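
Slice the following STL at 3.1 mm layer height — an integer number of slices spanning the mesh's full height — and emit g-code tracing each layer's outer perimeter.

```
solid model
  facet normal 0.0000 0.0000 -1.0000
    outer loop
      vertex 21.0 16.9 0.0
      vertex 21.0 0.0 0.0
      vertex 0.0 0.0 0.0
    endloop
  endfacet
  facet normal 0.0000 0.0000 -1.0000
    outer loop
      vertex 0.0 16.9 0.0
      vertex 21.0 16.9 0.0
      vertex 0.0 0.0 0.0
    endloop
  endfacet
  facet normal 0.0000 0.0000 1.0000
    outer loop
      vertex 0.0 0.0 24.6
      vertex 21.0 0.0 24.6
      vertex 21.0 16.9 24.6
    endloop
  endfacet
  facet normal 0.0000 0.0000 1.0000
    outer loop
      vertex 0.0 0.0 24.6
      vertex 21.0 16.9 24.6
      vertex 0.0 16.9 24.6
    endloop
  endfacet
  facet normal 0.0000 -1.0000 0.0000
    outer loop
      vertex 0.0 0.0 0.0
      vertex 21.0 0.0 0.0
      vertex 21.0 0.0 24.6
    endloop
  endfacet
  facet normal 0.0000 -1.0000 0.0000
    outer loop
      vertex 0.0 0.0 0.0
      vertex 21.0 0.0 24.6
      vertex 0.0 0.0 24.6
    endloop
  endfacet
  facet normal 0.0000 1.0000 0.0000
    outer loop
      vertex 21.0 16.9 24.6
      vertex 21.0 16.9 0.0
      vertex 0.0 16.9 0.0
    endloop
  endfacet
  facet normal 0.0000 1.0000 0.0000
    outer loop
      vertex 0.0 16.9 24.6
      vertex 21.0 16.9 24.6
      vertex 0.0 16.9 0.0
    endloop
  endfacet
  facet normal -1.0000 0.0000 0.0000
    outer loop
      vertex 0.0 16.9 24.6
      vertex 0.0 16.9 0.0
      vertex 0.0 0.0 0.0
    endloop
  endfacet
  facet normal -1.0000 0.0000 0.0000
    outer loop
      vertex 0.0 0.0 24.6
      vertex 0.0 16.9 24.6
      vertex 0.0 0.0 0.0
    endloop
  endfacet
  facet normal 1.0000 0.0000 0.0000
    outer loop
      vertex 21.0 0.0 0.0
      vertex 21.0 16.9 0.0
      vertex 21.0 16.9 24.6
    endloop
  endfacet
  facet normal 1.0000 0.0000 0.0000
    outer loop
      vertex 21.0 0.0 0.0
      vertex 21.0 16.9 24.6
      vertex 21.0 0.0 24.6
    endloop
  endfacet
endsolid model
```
; perimeter-only toolpath
G21 ; units = mm
G90 ; absolute positioning
G28 ; home
; layer 1
G0 Z3.1
G0 X0.0 Y0.0
G1 X21.0 Y0.0
G1 X21.0 Y16.9
G1 X0.0 Y16.9
G1 X0.0 Y0.0
; layer 2
G0 Z6.2
G0 X0.0 Y0.0
G1 X21.0 Y0.0
G1 X21.0 Y16.9
G1 X0.0 Y16.9
G1 X0.0 Y0.0
; layer 3
G0 Z9.2
G0 X0.0 Y0.0
G1 X21.0 Y0.0
G1 X21.0 Y16.9
G1 X0.0 Y16.9
G1 X0.0 Y0.0
; layer 4
G0 Z12.3
G0 X0.0 Y0.0
G1 X21.0 Y0.0
G1 X21.0 Y16.9
G1 X0.0 Y16.9
G1 X0.0 Y0.0
; layer 5
G0 Z15.4
G0 X0.0 Y0.0
G1 X21.0 Y0.0
G1 X21.0 Y16.9
G1 X0.0 Y16.9
G1 X0.0 Y0.0
; layer 6
G0 Z18.5
G0 X0.0 Y0.0
G1 X21.0 Y0.0
G1 X21.0 Y16.9
G1 X0.0 Y16.9
G1 X0.0 Y0.0
; layer 7
G0 Z21.5
G0 X0.0 Y0.0
G1 X21.0 Y0.0
G1 X21.0 Y16.9
G1 X0.0 Y16.9
G1 X0.0 Y0.0
; layer 8
G0 Z24.6
G0 X0.0 Y0.0
G1 X21.0 Y0.0
G1 X21.0 Y16.9
G1 X0.0 Y16.9
G1 X0.0 Y0.0
M2 ; end

The solid is a rectangular box, roughly 21 × 16.9 mm footprint and 24.6 mm tall. Slicing at Δz = 3.1 mm — 8 equal slices spanning the solid's height, so layer i sits at z = i·h/8 — gives 8 non-empty perimeters. Each is a 4-segment closed polygon; G0 lifts to the layer z and rapids to the start vertex, then G1 traces the edges.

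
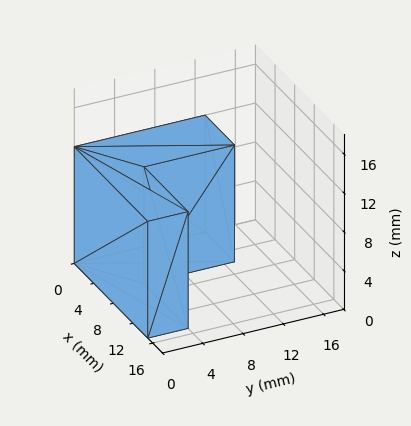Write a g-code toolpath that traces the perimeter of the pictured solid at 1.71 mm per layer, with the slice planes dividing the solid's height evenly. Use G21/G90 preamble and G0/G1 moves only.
Reading the render: the shape is an L-shaped prism: outer 15 × 13 mm, arm thicknesses ≈ 4 mm (horizontal) and 6 mm (vertical), extruded 12 mm in z (dimensions read to the nearest mm from the axis ticks). For the g-code, the solid's height is divided into equal slices at the stated Δz and each level perimeter traced with G1 moves after a G0 lift.

; perimeter-only toolpath
G21 ; units = mm
G90 ; absolute positioning
G28 ; home
; layer 1
G0 Z1.71
G0 X0.00 Y0.00
G1 X15.00 Y0.00
G1 X15.00 Y4.00
G1 X6.00 Y4.00
G1 X6.00 Y13.00
G1 X0.00 Y13.00
G1 X0.00 Y0.00
; layer 2
G0 Z3.43
G0 X0.00 Y0.00
G1 X15.00 Y0.00
G1 X15.00 Y4.00
G1 X6.00 Y4.00
G1 X6.00 Y13.00
G1 X0.00 Y13.00
G1 X0.00 Y0.00
; layer 3
G0 Z5.14
G0 X0.00 Y0.00
G1 X15.00 Y0.00
G1 X15.00 Y4.00
G1 X6.00 Y4.00
G1 X6.00 Y13.00
G1 X0.00 Y13.00
G1 X0.00 Y0.00
; layer 4
G0 Z6.86
G0 X0.00 Y0.00
G1 X15.00 Y0.00
G1 X15.00 Y4.00
G1 X6.00 Y4.00
G1 X6.00 Y13.00
G1 X0.00 Y13.00
G1 X0.00 Y0.00
; layer 5
G0 Z8.57
G0 X0.00 Y0.00
G1 X15.00 Y0.00
G1 X15.00 Y4.00
G1 X6.00 Y4.00
G1 X6.00 Y13.00
G1 X0.00 Y13.00
G1 X0.00 Y0.00
; layer 6
G0 Z10.29
G0 X0.00 Y0.00
G1 X15.00 Y0.00
G1 X15.00 Y4.00
G1 X6.00 Y4.00
G1 X6.00 Y13.00
G1 X0.00 Y13.00
G1 X0.00 Y0.00
; layer 7
G0 Z12.00
G0 X0.00 Y0.00
G1 X15.00 Y0.00
G1 X15.00 Y4.00
G1 X6.00 Y4.00
G1 X6.00 Y13.00
G1 X0.00 Y13.00
G1 X0.00 Y0.00
M2 ; end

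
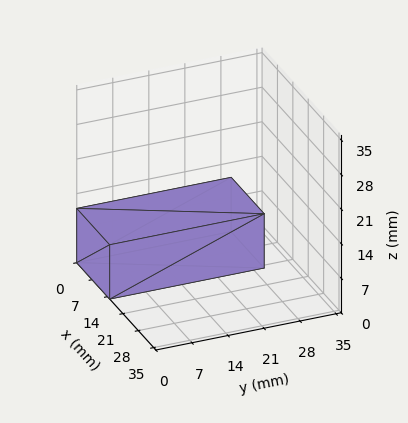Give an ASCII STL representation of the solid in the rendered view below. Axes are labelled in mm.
Reading the render: the shape is a rectangular box, roughly 15 × 30 mm footprint and 11 mm tall (dimensions read to the nearest mm from the axis ticks). For the STL, each face is triangulated and given an outward normal.

solid part
  facet normal 0.0000 0.0000 -1.0000
    outer loop
      vertex 15.000 30.000 0.000
      vertex 15.000 0.000 0.000
      vertex 0.000 0.000 0.000
    endloop
  endfacet
  facet normal 0.0000 0.0000 -1.0000
    outer loop
      vertex 0.000 30.000 0.000
      vertex 15.000 30.000 0.000
      vertex 0.000 0.000 0.000
    endloop
  endfacet
  facet normal 0.0000 0.0000 1.0000
    outer loop
      vertex 0.000 0.000 11.000
      vertex 15.000 0.000 11.000
      vertex 15.000 30.000 11.000
    endloop
  endfacet
  facet normal 0.0000 0.0000 1.0000
    outer loop
      vertex 0.000 0.000 11.000
      vertex 15.000 30.000 11.000
      vertex 0.000 30.000 11.000
    endloop
  endfacet
  facet normal 0.0000 -1.0000 0.0000
    outer loop
      vertex 0.000 0.000 0.000
      vertex 15.000 0.000 0.000
      vertex 15.000 0.000 11.000
    endloop
  endfacet
  facet normal 0.0000 -1.0000 0.0000
    outer loop
      vertex 0.000 0.000 0.000
      vertex 15.000 0.000 11.000
      vertex 0.000 0.000 11.000
    endloop
  endfacet
  facet normal 0.0000 1.0000 0.0000
    outer loop
      vertex 15.000 30.000 11.000
      vertex 15.000 30.000 0.000
      vertex 0.000 30.000 0.000
    endloop
  endfacet
  facet normal 0.0000 1.0000 0.0000
    outer loop
      vertex 0.000 30.000 11.000
      vertex 15.000 30.000 11.000
      vertex 0.000 30.000 0.000
    endloop
  endfacet
  facet normal -1.0000 0.0000 0.0000
    outer loop
      vertex 0.000 30.000 11.000
      vertex 0.000 30.000 0.000
      vertex 0.000 0.000 0.000
    endloop
  endfacet
  facet normal -1.0000 0.0000 0.0000
    outer loop
      vertex 0.000 0.000 11.000
      vertex 0.000 30.000 11.000
      vertex 0.000 0.000 0.000
    endloop
  endfacet
  facet normal 1.0000 0.0000 0.0000
    outer loop
      vertex 15.000 0.000 0.000
      vertex 15.000 30.000 0.000
      vertex 15.000 30.000 11.000
    endloop
  endfacet
  facet normal 1.0000 0.0000 0.0000
    outer loop
      vertex 15.000 0.000 0.000
      vertex 15.000 30.000 11.000
      vertex 15.000 0.000 11.000
    endloop
  endfacet
endsolid part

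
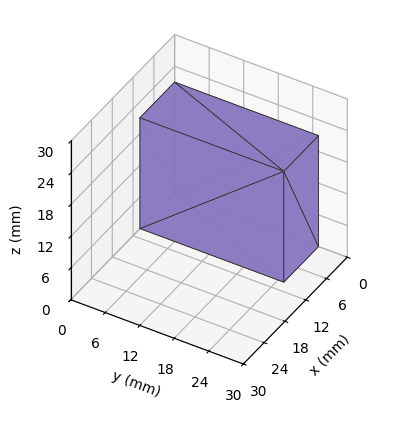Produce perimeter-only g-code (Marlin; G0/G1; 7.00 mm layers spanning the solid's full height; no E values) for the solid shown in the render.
Reading the render: the shape is a rectangular box, roughly 10 × 25 mm footprint and 21 mm tall (dimensions read to the nearest mm from the axis ticks). For the g-code, the solid's height is divided into equal slices at the stated Δz and each level perimeter traced with G1 moves after a G0 lift.

; perimeter-only toolpath
G21 ; units = mm
G90 ; absolute positioning
G28 ; home
; layer 1
G0 Z7.00
G0 X0.00 Y0.00
G1 X10.00 Y0.00
G1 X10.00 Y25.00
G1 X0.00 Y25.00
G1 X0.00 Y0.00
; layer 2
G0 Z14.00
G0 X0.00 Y0.00
G1 X10.00 Y0.00
G1 X10.00 Y25.00
G1 X0.00 Y25.00
G1 X0.00 Y0.00
; layer 3
G0 Z21.00
G0 X0.00 Y0.00
G1 X10.00 Y0.00
G1 X10.00 Y25.00
G1 X0.00 Y25.00
G1 X0.00 Y0.00
M2 ; end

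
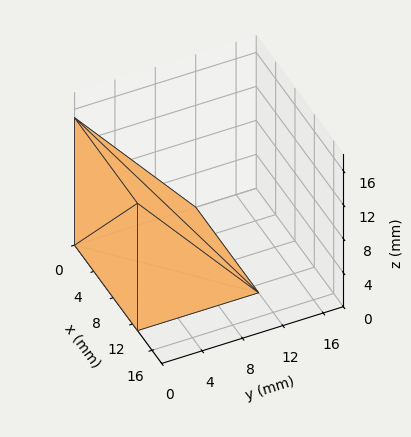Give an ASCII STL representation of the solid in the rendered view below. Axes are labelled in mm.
Reading the render: the shape is a wedge (ramp): 13 × 12 mm base, rising to 15 mm along the y=0 edge and sloping linearly to z=0 at y=12 (dimensions read to the nearest mm from the axis ticks). For the STL, each face is triangulated and given an outward normal.

solid part
  facet normal 0.0000 0.0000 -1.0000
    outer loop
      vertex 13.000 12.000 0.000
      vertex 13.000 0.000 0.000
      vertex 0.000 0.000 0.000
    endloop
  endfacet
  facet normal 0.0000 0.0000 -1.0000
    outer loop
      vertex 0.000 12.000 0.000
      vertex 13.000 12.000 0.000
      vertex 0.000 0.000 0.000
    endloop
  endfacet
  facet normal 0.0000 -1.0000 0.0000
    outer loop
      vertex 0.000 0.000 0.000
      vertex 13.000 0.000 0.000
      vertex 13.000 0.000 15.000
    endloop
  endfacet
  facet normal 0.0000 -1.0000 0.0000
    outer loop
      vertex 0.000 0.000 0.000
      vertex 13.000 0.000 15.000
      vertex 0.000 0.000 15.000
    endloop
  endfacet
  facet normal 0.0000 0.7809 0.6247
    outer loop
      vertex 0.000 0.000 15.000
      vertex 13.000 0.000 15.000
      vertex 13.000 12.000 0.000
    endloop
  endfacet
  facet normal 0.0000 0.7809 0.6247
    outer loop
      vertex 0.000 0.000 15.000
      vertex 13.000 12.000 0.000
      vertex 0.000 12.000 0.000
    endloop
  endfacet
  facet normal -1.0000 0.0000 0.0000
    outer loop
      vertex 0.000 0.000 15.000
      vertex 0.000 12.000 0.000
      vertex 0.000 0.000 0.000
    endloop
  endfacet
  facet normal 1.0000 0.0000 0.0000
    outer loop
      vertex 13.000 0.000 0.000
      vertex 13.000 12.000 0.000
      vertex 13.000 0.000 15.000
    endloop
  endfacet
endsolid part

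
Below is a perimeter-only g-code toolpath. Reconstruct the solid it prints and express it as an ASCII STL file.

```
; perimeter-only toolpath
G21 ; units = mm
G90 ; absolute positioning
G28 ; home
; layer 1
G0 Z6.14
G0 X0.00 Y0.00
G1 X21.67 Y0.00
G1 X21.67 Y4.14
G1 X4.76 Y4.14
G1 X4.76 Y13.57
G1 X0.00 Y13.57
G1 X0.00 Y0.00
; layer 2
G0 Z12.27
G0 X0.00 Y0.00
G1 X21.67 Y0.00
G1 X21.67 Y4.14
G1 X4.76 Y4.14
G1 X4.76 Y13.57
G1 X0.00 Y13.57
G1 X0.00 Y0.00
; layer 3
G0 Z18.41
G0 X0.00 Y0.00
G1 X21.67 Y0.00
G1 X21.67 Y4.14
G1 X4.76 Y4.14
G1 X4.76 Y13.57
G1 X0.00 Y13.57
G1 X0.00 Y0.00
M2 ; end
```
solid part
  facet normal 0.0000 0.0000 -1.0000
    outer loop
      vertex 21.67 4.14 0.00
      vertex 21.67 0.00 0.00
      vertex 0.00 0.00 0.00
    endloop
  endfacet
  facet normal 0.0000 0.0000 -1.0000
    outer loop
      vertex 4.76 4.14 0.00
      vertex 21.67 4.14 0.00
      vertex 0.00 0.00 0.00
    endloop
  endfacet
  facet normal 0.0000 0.0000 -1.0000
    outer loop
      vertex 4.76 13.57 0.00
      vertex 4.76 4.14 0.00
      vertex 0.00 0.00 0.00
    endloop
  endfacet
  facet normal 0.0000 0.0000 -1.0000
    outer loop
      vertex 0.00 13.57 0.00
      vertex 4.76 13.57 0.00
      vertex 0.00 0.00 0.00
    endloop
  endfacet
  facet normal 0.0000 0.0000 1.0000
    outer loop
      vertex 0.00 0.00 18.41
      vertex 21.67 0.00 18.41
      vertex 21.67 4.14 18.41
    endloop
  endfacet
  facet normal 0.0000 0.0000 1.0000
    outer loop
      vertex 0.00 0.00 18.41
      vertex 21.67 4.14 18.41
      vertex 4.76 4.14 18.41
    endloop
  endfacet
  facet normal 0.0000 0.0000 1.0000
    outer loop
      vertex 0.00 0.00 18.41
      vertex 4.76 4.14 18.41
      vertex 4.76 13.57 18.41
    endloop
  endfacet
  facet normal 0.0000 0.0000 1.0000
    outer loop
      vertex 0.00 0.00 18.41
      vertex 4.76 13.57 18.41
      vertex 0.00 13.57 18.41
    endloop
  endfacet
  facet normal 0.0000 -1.0000 0.0000
    outer loop
      vertex 0.00 0.00 0.00
      vertex 21.67 0.00 0.00
      vertex 21.67 0.00 18.41
    endloop
  endfacet
  facet normal 0.0000 -1.0000 0.0000
    outer loop
      vertex 0.00 0.00 0.00
      vertex 21.67 0.00 18.41
      vertex 0.00 0.00 18.41
    endloop
  endfacet
  facet normal 1.0000 0.0000 0.0000
    outer loop
      vertex 21.67 0.00 0.00
      vertex 21.67 4.14 0.00
      vertex 21.67 4.14 18.41
    endloop
  endfacet
  facet normal 1.0000 0.0000 0.0000
    outer loop
      vertex 21.67 0.00 0.00
      vertex 21.67 4.14 18.41
      vertex 21.67 0.00 18.41
    endloop
  endfacet
  facet normal 0.0000 1.0000 0.0000
    outer loop
      vertex 21.67 4.14 0.00
      vertex 4.76 4.14 0.00
      vertex 4.76 4.14 18.41
    endloop
  endfacet
  facet normal 0.0000 1.0000 0.0000
    outer loop
      vertex 21.67 4.14 0.00
      vertex 4.76 4.14 18.41
      vertex 21.67 4.14 18.41
    endloop
  endfacet
  facet normal 1.0000 0.0000 0.0000
    outer loop
      vertex 4.76 4.14 0.00
      vertex 4.76 13.57 0.00
      vertex 4.76 13.57 18.41
    endloop
  endfacet
  facet normal 1.0000 0.0000 0.0000
    outer loop
      vertex 4.76 4.14 0.00
      vertex 4.76 13.57 18.41
      vertex 4.76 4.14 18.41
    endloop
  endfacet
  facet normal 0.0000 1.0000 0.0000
    outer loop
      vertex 4.76 13.57 0.00
      vertex 0.00 13.57 0.00
      vertex 0.00 13.57 18.41
    endloop
  endfacet
  facet normal 0.0000 1.0000 0.0000
    outer loop
      vertex 4.76 13.57 0.00
      vertex 0.00 13.57 18.41
      vertex 4.76 13.57 18.41
    endloop
  endfacet
  facet normal -1.0000 0.0000 0.0000
    outer loop
      vertex 0.00 13.57 0.00
      vertex 0.00 0.00 0.00
      vertex 0.00 0.00 18.41
    endloop
  endfacet
  facet normal -1.0000 0.0000 0.0000
    outer loop
      vertex 0.00 13.57 0.00
      vertex 0.00 0.00 18.41
      vertex 0.00 13.57 18.41
    endloop
  endfacet
endsolid part

The G0 Z moves step by Δz≈6.14 mm. Every layer's G1 loop is the same polygon, so the solid is a straight extrusion of it from z=0 to z≈18.4. Closing with flat bottom and top caps and triangulating gives 20 facets — an L-shaped prism: outer 21.7 × 13.6 mm, arm thicknesses ≈ 4.14 mm (horizontal) and 4.76 mm (vertical), extruded 18.4 mm in z.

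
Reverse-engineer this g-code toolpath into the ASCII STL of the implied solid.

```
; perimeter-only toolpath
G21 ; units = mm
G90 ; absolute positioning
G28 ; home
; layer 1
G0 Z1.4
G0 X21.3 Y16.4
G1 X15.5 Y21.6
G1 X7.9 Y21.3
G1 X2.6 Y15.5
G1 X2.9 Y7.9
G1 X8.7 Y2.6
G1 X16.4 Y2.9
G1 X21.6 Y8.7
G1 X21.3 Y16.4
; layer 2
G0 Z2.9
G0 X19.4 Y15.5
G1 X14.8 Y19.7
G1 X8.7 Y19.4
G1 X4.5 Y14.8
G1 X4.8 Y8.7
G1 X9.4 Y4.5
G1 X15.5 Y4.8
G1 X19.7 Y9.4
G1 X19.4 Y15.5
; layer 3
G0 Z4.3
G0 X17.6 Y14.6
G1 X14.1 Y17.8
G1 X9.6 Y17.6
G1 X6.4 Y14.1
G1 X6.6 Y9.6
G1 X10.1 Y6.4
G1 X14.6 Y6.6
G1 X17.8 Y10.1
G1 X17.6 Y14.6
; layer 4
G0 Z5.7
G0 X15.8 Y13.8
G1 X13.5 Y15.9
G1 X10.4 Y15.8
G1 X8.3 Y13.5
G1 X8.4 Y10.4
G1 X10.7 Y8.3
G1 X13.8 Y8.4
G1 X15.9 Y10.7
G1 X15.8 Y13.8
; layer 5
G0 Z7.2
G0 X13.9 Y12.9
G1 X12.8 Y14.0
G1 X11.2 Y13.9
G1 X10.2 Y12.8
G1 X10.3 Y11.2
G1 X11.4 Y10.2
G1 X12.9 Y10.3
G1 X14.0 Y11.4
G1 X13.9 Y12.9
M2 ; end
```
solid part
  facet normal 0.0000 0.0000 -1.0000
    outer loop
      vertex 7.0 23.1 0.0
      vertex 16.2 23.5 0.0
      vertex 23.1 17.2 0.0
    endloop
  endfacet
  facet normal 0.0000 0.0000 -1.0000
    outer loop
      vertex 0.7 16.2 0.0
      vertex 7.0 23.1 0.0
      vertex 23.1 17.2 0.0
    endloop
  endfacet
  facet normal 0.0000 0.0000 -1.0000
    outer loop
      vertex 1.1 7.0 0.0
      vertex 0.7 16.2 0.0
      vertex 23.1 17.2 0.0
    endloop
  endfacet
  facet normal 0.0000 0.0000 -1.0000
    outer loop
      vertex 8.0 0.7 0.0
      vertex 1.1 7.0 0.0
      vertex 23.1 17.2 0.0
    endloop
  endfacet
  facet normal 0.0000 0.0000 -1.0000
    outer loop
      vertex 17.2 1.1 0.0
      vertex 8.0 0.7 0.0
      vertex 23.1 17.2 0.0
    endloop
  endfacet
  facet normal 0.0000 0.0000 -1.0000
    outer loop
      vertex 23.5 8.0 0.0
      vertex 17.2 1.1 0.0
      vertex 23.1 17.2 0.0
    endloop
  endfacet
  facet normal 0.4110 0.4502 0.7927
    outer loop
      vertex 23.1 17.2 0.0
      vertex 16.2 23.5 0.0
      vertex 12.1 12.1 8.6
    endloop
  endfacet
  facet normal -0.0264 0.6081 0.7934
    outer loop
      vertex 16.2 23.5 0.0
      vertex 7.0 23.1 0.0
      vertex 12.1 12.1 8.6
    endloop
  endfacet
  facet normal -0.4502 0.4110 0.7927
    outer loop
      vertex 7.0 23.1 0.0
      vertex 0.7 16.2 0.0
      vertex 12.1 12.1 8.6
    endloop
  endfacet
  facet normal -0.6081 -0.0264 0.7934
    outer loop
      vertex 0.7 16.2 0.0
      vertex 1.1 7.0 0.0
      vertex 12.1 12.1 8.6
    endloop
  endfacet
  facet normal -0.4110 -0.4502 0.7927
    outer loop
      vertex 1.1 7.0 0.0
      vertex 8.0 0.7 0.0
      vertex 12.1 12.1 8.6
    endloop
  endfacet
  facet normal 0.0264 -0.6081 0.7934
    outer loop
      vertex 8.0 0.7 0.0
      vertex 17.2 1.1 0.0
      vertex 12.1 12.1 8.6
    endloop
  endfacet
  facet normal 0.4502 -0.4110 0.7927
    outer loop
      vertex 17.2 1.1 0.0
      vertex 23.5 8.0 0.0
      vertex 12.1 12.1 8.6
    endloop
  endfacet
  facet normal 0.6081 0.0264 0.7934
    outer loop
      vertex 23.5 8.0 0.0
      vertex 23.1 17.2 0.0
      vertex 12.1 12.1 8.6
    endloop
  endfacet
endsolid part

The G0 Z moves step by Δz≈1.4 mm. The G1 loops shrink linearly with z, so the solid tapers from its base footprint up to z≈8.6. Closing with a flat bottom cap and the tapered top and triangulating gives 14 facets — a regular 8-sided pyramid, base circumscribed radius ≈ 12.1 mm, apex at z ≈ 8.6 mm.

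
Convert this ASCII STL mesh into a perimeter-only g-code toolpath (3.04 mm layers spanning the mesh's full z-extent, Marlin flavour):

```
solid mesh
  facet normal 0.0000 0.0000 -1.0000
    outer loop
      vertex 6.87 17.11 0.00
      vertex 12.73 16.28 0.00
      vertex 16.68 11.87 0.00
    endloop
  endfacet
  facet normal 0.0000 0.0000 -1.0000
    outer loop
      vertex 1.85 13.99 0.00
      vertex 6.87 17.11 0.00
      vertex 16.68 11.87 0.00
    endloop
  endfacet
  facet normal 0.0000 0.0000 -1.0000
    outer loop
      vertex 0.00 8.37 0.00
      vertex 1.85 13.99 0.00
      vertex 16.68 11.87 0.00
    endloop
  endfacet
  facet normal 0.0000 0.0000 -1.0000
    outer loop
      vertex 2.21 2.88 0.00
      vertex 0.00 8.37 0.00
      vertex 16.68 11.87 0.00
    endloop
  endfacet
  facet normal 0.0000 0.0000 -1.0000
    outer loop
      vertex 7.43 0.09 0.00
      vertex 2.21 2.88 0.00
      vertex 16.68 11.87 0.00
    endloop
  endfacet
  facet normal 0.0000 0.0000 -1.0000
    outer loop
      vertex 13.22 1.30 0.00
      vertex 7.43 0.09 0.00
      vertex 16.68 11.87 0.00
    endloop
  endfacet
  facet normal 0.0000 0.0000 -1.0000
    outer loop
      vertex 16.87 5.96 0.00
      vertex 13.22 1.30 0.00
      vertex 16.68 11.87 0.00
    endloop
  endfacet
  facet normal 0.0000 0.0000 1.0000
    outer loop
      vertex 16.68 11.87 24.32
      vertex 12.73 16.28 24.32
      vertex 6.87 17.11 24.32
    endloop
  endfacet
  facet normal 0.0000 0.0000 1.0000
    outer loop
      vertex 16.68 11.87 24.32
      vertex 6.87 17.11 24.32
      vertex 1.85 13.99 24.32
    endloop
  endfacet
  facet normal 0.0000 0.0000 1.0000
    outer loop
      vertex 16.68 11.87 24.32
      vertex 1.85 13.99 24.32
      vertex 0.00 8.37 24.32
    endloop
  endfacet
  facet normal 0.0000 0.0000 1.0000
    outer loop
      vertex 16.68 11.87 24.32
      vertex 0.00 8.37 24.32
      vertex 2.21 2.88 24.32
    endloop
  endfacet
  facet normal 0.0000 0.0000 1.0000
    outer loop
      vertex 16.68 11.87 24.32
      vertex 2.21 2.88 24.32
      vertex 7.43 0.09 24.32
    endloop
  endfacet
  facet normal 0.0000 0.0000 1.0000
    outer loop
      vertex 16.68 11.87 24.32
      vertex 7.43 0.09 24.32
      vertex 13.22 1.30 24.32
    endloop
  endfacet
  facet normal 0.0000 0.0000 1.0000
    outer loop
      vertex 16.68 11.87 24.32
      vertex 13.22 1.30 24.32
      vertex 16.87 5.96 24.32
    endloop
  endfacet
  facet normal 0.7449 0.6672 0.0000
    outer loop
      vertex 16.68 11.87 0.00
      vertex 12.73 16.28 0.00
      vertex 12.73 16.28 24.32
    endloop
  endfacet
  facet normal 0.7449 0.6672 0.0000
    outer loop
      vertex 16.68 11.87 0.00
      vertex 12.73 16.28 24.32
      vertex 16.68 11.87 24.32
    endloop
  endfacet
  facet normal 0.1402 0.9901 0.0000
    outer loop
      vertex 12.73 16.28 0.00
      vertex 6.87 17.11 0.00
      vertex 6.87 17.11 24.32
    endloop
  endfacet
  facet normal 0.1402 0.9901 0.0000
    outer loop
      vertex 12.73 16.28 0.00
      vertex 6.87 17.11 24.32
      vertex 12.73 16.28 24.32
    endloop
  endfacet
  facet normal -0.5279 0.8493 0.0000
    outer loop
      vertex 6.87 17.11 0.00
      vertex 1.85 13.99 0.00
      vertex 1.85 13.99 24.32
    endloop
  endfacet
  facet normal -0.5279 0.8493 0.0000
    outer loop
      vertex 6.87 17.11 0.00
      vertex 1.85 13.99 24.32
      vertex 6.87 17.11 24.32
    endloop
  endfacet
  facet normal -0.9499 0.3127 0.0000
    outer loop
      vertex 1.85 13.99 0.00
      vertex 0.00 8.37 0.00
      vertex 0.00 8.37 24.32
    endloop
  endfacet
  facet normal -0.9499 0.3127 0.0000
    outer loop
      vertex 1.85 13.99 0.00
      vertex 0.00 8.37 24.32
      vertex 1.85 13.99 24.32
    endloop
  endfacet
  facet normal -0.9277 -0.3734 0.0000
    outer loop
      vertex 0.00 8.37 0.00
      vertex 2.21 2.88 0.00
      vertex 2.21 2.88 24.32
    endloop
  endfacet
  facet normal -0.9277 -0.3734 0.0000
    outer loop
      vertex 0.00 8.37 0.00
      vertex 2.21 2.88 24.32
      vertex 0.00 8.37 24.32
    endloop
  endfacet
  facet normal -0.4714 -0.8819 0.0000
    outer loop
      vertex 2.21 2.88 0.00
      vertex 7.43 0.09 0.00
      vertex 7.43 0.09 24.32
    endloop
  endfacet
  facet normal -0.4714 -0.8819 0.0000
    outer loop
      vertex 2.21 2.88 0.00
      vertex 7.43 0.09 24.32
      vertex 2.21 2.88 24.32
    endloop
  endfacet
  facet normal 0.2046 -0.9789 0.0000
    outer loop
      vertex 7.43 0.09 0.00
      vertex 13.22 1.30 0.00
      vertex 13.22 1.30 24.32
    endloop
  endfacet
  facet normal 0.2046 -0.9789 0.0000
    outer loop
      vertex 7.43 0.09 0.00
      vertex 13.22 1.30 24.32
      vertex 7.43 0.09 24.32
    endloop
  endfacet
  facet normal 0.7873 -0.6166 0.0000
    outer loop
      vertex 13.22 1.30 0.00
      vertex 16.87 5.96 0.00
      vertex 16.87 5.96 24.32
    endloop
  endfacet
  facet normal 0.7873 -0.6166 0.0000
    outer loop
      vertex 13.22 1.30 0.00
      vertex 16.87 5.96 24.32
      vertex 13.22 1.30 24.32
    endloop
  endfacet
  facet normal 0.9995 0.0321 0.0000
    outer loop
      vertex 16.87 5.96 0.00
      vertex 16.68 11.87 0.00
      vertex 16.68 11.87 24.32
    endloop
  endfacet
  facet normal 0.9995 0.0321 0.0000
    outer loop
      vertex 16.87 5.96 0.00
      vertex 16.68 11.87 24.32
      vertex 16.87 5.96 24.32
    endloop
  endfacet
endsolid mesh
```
; perimeter-only toolpath
G21 ; units = mm
G90 ; absolute positioning
G28 ; home
; layer 1
G0 Z3.04
G0 X16.68 Y11.87
G1 X12.73 Y16.28
G1 X6.87 Y17.11
G1 X1.85 Y13.99
G1 X0.00 Y8.37
G1 X2.21 Y2.88
G1 X7.43 Y0.09
G1 X13.22 Y1.30
G1 X16.87 Y5.96
G1 X16.68 Y11.87
; layer 2
G0 Z6.08
G0 X16.68 Y11.87
G1 X12.73 Y16.28
G1 X6.87 Y17.11
G1 X1.85 Y13.99
G1 X0.00 Y8.37
G1 X2.21 Y2.88
G1 X7.43 Y0.09
G1 X13.22 Y1.30
G1 X16.87 Y5.96
G1 X16.68 Y11.87
; layer 3
G0 Z9.12
G0 X16.68 Y11.87
G1 X12.73 Y16.28
G1 X6.87 Y17.11
G1 X1.85 Y13.99
G1 X0.00 Y8.37
G1 X2.21 Y2.88
G1 X7.43 Y0.09
G1 X13.22 Y1.30
G1 X16.87 Y5.96
G1 X16.68 Y11.87
; layer 4
G0 Z12.16
G0 X16.68 Y11.87
G1 X12.73 Y16.28
G1 X6.87 Y17.11
G1 X1.85 Y13.99
G1 X0.00 Y8.37
G1 X2.21 Y2.88
G1 X7.43 Y0.09
G1 X13.22 Y1.30
G1 X16.87 Y5.96
G1 X16.68 Y11.87
; layer 5
G0 Z15.20
G0 X16.68 Y11.87
G1 X12.73 Y16.28
G1 X6.87 Y17.11
G1 X1.85 Y13.99
G1 X0.00 Y8.37
G1 X2.21 Y2.88
G1 X7.43 Y0.09
G1 X13.22 Y1.30
G1 X16.87 Y5.96
G1 X16.68 Y11.87
; layer 6
G0 Z18.24
G0 X16.68 Y11.87
G1 X12.73 Y16.28
G1 X6.87 Y17.11
G1 X1.85 Y13.99
G1 X0.00 Y8.37
G1 X2.21 Y2.88
G1 X7.43 Y0.09
G1 X13.22 Y1.30
G1 X16.87 Y5.96
G1 X16.68 Y11.87
; layer 7
G0 Z21.28
G0 X16.68 Y11.87
G1 X12.73 Y16.28
G1 X6.87 Y17.11
G1 X1.85 Y13.99
G1 X0.00 Y8.37
G1 X2.21 Y2.88
G1 X7.43 Y0.09
G1 X13.22 Y1.30
G1 X16.87 Y5.96
G1 X16.68 Y11.87
; layer 8
G0 Z24.32
G0 X16.68 Y11.87
G1 X12.73 Y16.28
G1 X6.87 Y17.11
G1 X1.85 Y13.99
G1 X0.00 Y8.37
G1 X2.21 Y2.88
G1 X7.43 Y0.09
G1 X13.22 Y1.30
G1 X16.87 Y5.96
G1 X16.68 Y11.87
M2 ; end

The solid is a regular 9-sided prism (a cylinder approximated with 9 flat sides), circumscribed radius ≈ 8.65 mm, height ≈ 24.3 mm. Slicing at Δz = 3.04 mm — 8 equal slices spanning the solid's height, so layer i sits at z = i·h/8 — gives 8 non-empty perimeters. Each is a 9-segment closed polygon; G0 lifts to the layer z and rapids to the start vertex, then G1 traces the edges.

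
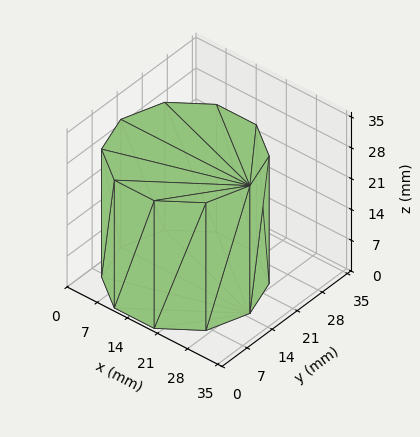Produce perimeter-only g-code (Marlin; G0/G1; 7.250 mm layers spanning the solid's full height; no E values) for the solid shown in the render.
Reading the render: the shape is a regular 10-sided prism (a cylinder approximated with 10 flat sides), circumscribed radius ≈ 15 mm, height ≈ 29 mm (dimensions read to the nearest mm from the axis ticks). For the g-code, the solid's height is divided into equal slices at the stated Δz and each level perimeter traced with G1 moves after a G0 lift.

; perimeter-only toolpath
G21 ; units = mm
G90 ; absolute positioning
G28 ; home
; layer 1
G0 Z7.250
G0 X30.000 Y15.000
G1 X27.135 Y23.817
G1 X19.635 Y29.266
G1 X10.365 Y29.266
G1 X2.865 Y23.817
G1 X0.000 Y15.000
G1 X2.865 Y6.183
G1 X10.365 Y0.734
G1 X19.635 Y0.734
G1 X27.135 Y6.183
G1 X30.000 Y15.000
; layer 2
G0 Z14.500
G0 X30.000 Y15.000
G1 X27.135 Y23.817
G1 X19.635 Y29.266
G1 X10.365 Y29.266
G1 X2.865 Y23.817
G1 X0.000 Y15.000
G1 X2.865 Y6.183
G1 X10.365 Y0.734
G1 X19.635 Y0.734
G1 X27.135 Y6.183
G1 X30.000 Y15.000
; layer 3
G0 Z21.750
G0 X30.000 Y15.000
G1 X27.135 Y23.817
G1 X19.635 Y29.266
G1 X10.365 Y29.266
G1 X2.865 Y23.817
G1 X0.000 Y15.000
G1 X2.865 Y6.183
G1 X10.365 Y0.734
G1 X19.635 Y0.734
G1 X27.135 Y6.183
G1 X30.000 Y15.000
; layer 4
G0 Z29.000
G0 X30.000 Y15.000
G1 X27.135 Y23.817
G1 X19.635 Y29.266
G1 X10.365 Y29.266
G1 X2.865 Y23.817
G1 X0.000 Y15.000
G1 X2.865 Y6.183
G1 X10.365 Y0.734
G1 X19.635 Y0.734
G1 X27.135 Y6.183
G1 X30.000 Y15.000
M2 ; end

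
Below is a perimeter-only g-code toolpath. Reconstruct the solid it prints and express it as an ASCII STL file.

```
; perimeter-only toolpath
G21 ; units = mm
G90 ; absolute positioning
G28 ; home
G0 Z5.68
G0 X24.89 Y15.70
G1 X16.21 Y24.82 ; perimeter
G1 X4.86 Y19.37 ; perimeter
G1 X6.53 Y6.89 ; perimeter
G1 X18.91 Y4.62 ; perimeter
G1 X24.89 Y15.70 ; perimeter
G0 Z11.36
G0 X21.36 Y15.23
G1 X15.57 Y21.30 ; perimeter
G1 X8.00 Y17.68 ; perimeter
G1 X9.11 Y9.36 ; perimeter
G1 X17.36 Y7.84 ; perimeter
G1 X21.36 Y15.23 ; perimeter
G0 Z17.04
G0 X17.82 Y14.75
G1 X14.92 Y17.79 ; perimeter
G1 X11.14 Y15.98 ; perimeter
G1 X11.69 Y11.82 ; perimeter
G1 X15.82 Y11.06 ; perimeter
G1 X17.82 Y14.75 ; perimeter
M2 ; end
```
solid part
  facet normal 0.0000 0.0000 -1.0000
    outer loop
      vertex 1.72 21.07 0.00
      vertex 16.86 28.33 0.00
      vertex 28.43 16.17 0.00
    endloop
  endfacet
  facet normal 0.0000 0.0000 -1.0000
    outer loop
      vertex 3.94 4.43 0.00
      vertex 1.72 21.07 0.00
      vertex 28.43 16.17 0.00
    endloop
  endfacet
  facet normal 0.0000 0.0000 -1.0000
    outer loop
      vertex 20.45 1.40 0.00
      vertex 3.94 4.43 0.00
      vertex 28.43 16.17 0.00
    endloop
  endfacet
  facet normal 0.6458 0.6144 0.4533
    outer loop
      vertex 28.43 16.17 0.00
      vertex 16.86 28.33 0.00
      vertex 14.28 14.28 22.72
    endloop
  endfacet
  facet normal -0.3854 0.8037 0.4533
    outer loop
      vertex 16.86 28.33 0.00
      vertex 1.72 21.07 0.00
      vertex 14.28 14.28 22.72
    endloop
  endfacet
  facet normal -0.8836 -0.1179 0.4532
    outer loop
      vertex 1.72 21.07 0.00
      vertex 3.94 4.43 0.00
      vertex 14.28 14.28 22.72
    endloop
  endfacet
  facet normal -0.1609 -0.8767 0.4533
    outer loop
      vertex 3.94 4.43 0.00
      vertex 20.45 1.40 0.00
      vertex 14.28 14.28 22.72
    endloop
  endfacet
  facet normal 0.7843 -0.4237 0.4532
    outer loop
      vertex 20.45 1.40 0.00
      vertex 28.43 16.17 0.00
      vertex 14.28 14.28 22.72
    endloop
  endfacet
endsolid part

The G0 Z moves step by Δz≈5.68 mm. The G1 loops shrink linearly with z, so the solid tapers from its base footprint up to z≈22.7. Closing with a flat bottom cap and the tapered top and triangulating gives 8 facets — a regular 5-sided pyramid, base circumscribed radius ≈ 14.3 mm, apex at z ≈ 22.7 mm.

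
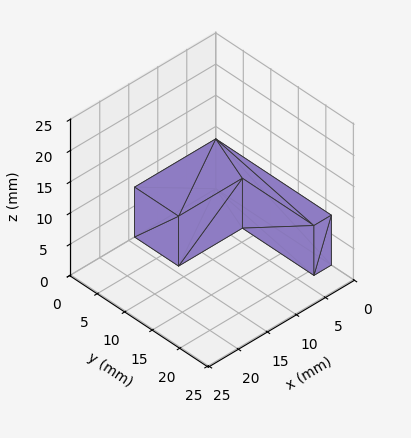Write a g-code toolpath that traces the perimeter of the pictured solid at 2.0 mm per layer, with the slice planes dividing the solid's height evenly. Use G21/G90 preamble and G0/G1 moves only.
Reading the render: the shape is an L-shaped prism: outer 14 × 21 mm, arm thicknesses ≈ 8 mm (horizontal) and 3 mm (vertical), extruded 8 mm in z (dimensions read to the nearest mm from the axis ticks). For the g-code, the solid's height is divided into equal slices at the stated Δz and each level perimeter traced with G1 moves after a G0 lift.

; perimeter-only toolpath
G21 ; units = mm
G90 ; absolute positioning
G28 ; home
; layer 1
G0 Z2.0
G0 X0.0 Y0.0
G1 X14.0 Y0.0
G1 X14.0 Y8.0
G1 X3.0 Y8.0
G1 X3.0 Y21.0
G1 X0.0 Y21.0
G1 X0.0 Y0.0
; layer 2
G0 Z4.0
G0 X0.0 Y0.0
G1 X14.0 Y0.0
G1 X14.0 Y8.0
G1 X3.0 Y8.0
G1 X3.0 Y21.0
G1 X0.0 Y21.0
G1 X0.0 Y0.0
; layer 3
G0 Z6.0
G0 X0.0 Y0.0
G1 X14.0 Y0.0
G1 X14.0 Y8.0
G1 X3.0 Y8.0
G1 X3.0 Y21.0
G1 X0.0 Y21.0
G1 X0.0 Y0.0
; layer 4
G0 Z8.0
G0 X0.0 Y0.0
G1 X14.0 Y0.0
G1 X14.0 Y8.0
G1 X3.0 Y8.0
G1 X3.0 Y21.0
G1 X0.0 Y21.0
G1 X0.0 Y0.0
M2 ; end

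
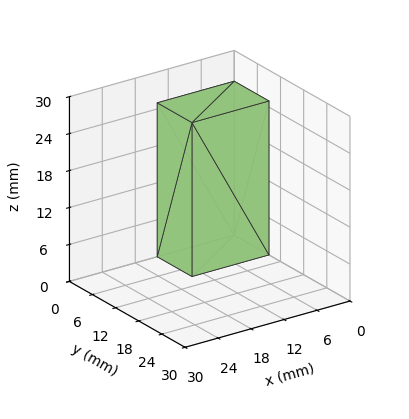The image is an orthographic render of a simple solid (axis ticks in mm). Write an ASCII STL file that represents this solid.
Reading the render: the shape is a rectangular box, roughly 14 × 9 mm footprint and 25 mm tall (dimensions read to the nearest mm from the axis ticks). For the STL, each face is triangulated and given an outward normal.

solid part
  facet normal 0.0000 0.0000 -1.0000
    outer loop
      vertex 14.000 9.000 0.000
      vertex 14.000 0.000 0.000
      vertex 0.000 0.000 0.000
    endloop
  endfacet
  facet normal 0.0000 0.0000 -1.0000
    outer loop
      vertex 0.000 9.000 0.000
      vertex 14.000 9.000 0.000
      vertex 0.000 0.000 0.000
    endloop
  endfacet
  facet normal 0.0000 0.0000 1.0000
    outer loop
      vertex 0.000 0.000 25.000
      vertex 14.000 0.000 25.000
      vertex 14.000 9.000 25.000
    endloop
  endfacet
  facet normal 0.0000 0.0000 1.0000
    outer loop
      vertex 0.000 0.000 25.000
      vertex 14.000 9.000 25.000
      vertex 0.000 9.000 25.000
    endloop
  endfacet
  facet normal 0.0000 -1.0000 0.0000
    outer loop
      vertex 0.000 0.000 0.000
      vertex 14.000 0.000 0.000
      vertex 14.000 0.000 25.000
    endloop
  endfacet
  facet normal 0.0000 -1.0000 0.0000
    outer loop
      vertex 0.000 0.000 0.000
      vertex 14.000 0.000 25.000
      vertex 0.000 0.000 25.000
    endloop
  endfacet
  facet normal 0.0000 1.0000 0.0000
    outer loop
      vertex 14.000 9.000 25.000
      vertex 14.000 9.000 0.000
      vertex 0.000 9.000 0.000
    endloop
  endfacet
  facet normal 0.0000 1.0000 0.0000
    outer loop
      vertex 0.000 9.000 25.000
      vertex 14.000 9.000 25.000
      vertex 0.000 9.000 0.000
    endloop
  endfacet
  facet normal -1.0000 0.0000 0.0000
    outer loop
      vertex 0.000 9.000 25.000
      vertex 0.000 9.000 0.000
      vertex 0.000 0.000 0.000
    endloop
  endfacet
  facet normal -1.0000 0.0000 0.0000
    outer loop
      vertex 0.000 0.000 25.000
      vertex 0.000 9.000 25.000
      vertex 0.000 0.000 0.000
    endloop
  endfacet
  facet normal 1.0000 0.0000 0.0000
    outer loop
      vertex 14.000 0.000 0.000
      vertex 14.000 9.000 0.000
      vertex 14.000 9.000 25.000
    endloop
  endfacet
  facet normal 1.0000 0.0000 0.0000
    outer loop
      vertex 14.000 0.000 0.000
      vertex 14.000 9.000 25.000
      vertex 14.000 0.000 25.000
    endloop
  endfacet
endsolid part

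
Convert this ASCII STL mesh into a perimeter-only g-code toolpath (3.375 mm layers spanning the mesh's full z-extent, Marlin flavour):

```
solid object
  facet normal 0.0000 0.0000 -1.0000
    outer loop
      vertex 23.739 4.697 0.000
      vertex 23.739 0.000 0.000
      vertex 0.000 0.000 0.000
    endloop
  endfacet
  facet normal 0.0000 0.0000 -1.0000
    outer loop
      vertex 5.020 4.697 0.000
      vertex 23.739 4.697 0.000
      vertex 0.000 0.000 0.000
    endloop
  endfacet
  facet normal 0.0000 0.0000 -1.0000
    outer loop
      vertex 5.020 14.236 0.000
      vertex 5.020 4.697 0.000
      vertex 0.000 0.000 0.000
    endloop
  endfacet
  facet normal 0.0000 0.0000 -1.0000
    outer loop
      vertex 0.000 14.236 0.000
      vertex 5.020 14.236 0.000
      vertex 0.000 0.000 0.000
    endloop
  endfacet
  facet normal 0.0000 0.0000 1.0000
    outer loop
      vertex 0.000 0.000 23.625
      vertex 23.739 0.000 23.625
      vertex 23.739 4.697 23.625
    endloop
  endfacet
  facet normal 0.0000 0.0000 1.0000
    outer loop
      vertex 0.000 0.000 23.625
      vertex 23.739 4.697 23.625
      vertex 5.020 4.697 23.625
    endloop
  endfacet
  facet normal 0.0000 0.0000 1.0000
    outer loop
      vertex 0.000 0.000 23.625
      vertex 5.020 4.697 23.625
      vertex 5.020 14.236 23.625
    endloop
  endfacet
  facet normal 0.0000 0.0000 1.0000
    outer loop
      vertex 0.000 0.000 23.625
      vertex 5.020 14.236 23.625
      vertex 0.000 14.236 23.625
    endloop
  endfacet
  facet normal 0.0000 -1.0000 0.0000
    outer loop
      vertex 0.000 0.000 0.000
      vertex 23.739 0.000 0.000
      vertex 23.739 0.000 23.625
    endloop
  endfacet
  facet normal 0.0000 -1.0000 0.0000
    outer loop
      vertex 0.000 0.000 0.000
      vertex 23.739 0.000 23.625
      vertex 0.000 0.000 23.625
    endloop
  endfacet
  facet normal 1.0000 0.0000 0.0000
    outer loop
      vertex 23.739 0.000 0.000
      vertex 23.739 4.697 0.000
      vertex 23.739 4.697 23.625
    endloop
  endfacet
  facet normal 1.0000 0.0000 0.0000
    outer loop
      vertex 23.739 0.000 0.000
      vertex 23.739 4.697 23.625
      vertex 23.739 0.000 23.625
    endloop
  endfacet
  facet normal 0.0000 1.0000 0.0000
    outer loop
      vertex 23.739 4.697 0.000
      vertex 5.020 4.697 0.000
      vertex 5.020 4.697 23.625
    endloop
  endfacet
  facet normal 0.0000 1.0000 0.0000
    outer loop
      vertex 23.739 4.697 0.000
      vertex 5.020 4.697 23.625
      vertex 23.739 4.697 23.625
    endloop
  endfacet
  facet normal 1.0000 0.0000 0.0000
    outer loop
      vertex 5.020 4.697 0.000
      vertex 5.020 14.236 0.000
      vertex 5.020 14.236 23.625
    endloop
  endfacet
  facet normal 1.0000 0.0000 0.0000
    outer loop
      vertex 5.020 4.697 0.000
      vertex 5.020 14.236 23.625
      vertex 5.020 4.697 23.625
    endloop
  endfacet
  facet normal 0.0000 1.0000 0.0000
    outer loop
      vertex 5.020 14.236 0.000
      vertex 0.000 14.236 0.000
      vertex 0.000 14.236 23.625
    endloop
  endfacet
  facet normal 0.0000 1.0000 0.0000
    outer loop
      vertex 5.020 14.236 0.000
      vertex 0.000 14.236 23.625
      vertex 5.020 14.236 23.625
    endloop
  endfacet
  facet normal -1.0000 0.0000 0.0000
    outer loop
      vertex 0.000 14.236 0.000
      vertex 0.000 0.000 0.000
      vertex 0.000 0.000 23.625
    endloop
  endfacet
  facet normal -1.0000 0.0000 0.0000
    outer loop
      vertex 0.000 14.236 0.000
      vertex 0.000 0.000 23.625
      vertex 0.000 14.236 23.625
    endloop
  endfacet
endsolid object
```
; perimeter-only toolpath
G21 ; units = mm
G90 ; absolute positioning
G28 ; home
; layer 1
G0 Z3.375
G0 X0.000 Y0.000
G1 X23.739 Y0.000
G1 X23.739 Y4.697
G1 X5.020 Y4.697
G1 X5.020 Y14.236
G1 X0.000 Y14.236
G1 X0.000 Y0.000
; layer 2
G0 Z6.750
G0 X0.000 Y0.000
G1 X23.739 Y0.000
G1 X23.739 Y4.697
G1 X5.020 Y4.697
G1 X5.020 Y14.236
G1 X0.000 Y14.236
G1 X0.000 Y0.000
; layer 3
G0 Z10.125
G0 X0.000 Y0.000
G1 X23.739 Y0.000
G1 X23.739 Y4.697
G1 X5.020 Y4.697
G1 X5.020 Y14.236
G1 X0.000 Y14.236
G1 X0.000 Y0.000
; layer 4
G0 Z13.500
G0 X0.000 Y0.000
G1 X23.739 Y0.000
G1 X23.739 Y4.697
G1 X5.020 Y4.697
G1 X5.020 Y14.236
G1 X0.000 Y14.236
G1 X0.000 Y0.000
; layer 5
G0 Z16.875
G0 X0.000 Y0.000
G1 X23.739 Y0.000
G1 X23.739 Y4.697
G1 X5.020 Y4.697
G1 X5.020 Y14.236
G1 X0.000 Y14.236
G1 X0.000 Y0.000
; layer 6
G0 Z20.250
G0 X0.000 Y0.000
G1 X23.739 Y0.000
G1 X23.739 Y4.697
G1 X5.020 Y4.697
G1 X5.020 Y14.236
G1 X0.000 Y14.236
G1 X0.000 Y0.000
; layer 7
G0 Z23.625
G0 X0.000 Y0.000
G1 X23.739 Y0.000
G1 X23.739 Y4.697
G1 X5.020 Y4.697
G1 X5.020 Y14.236
G1 X0.000 Y14.236
G1 X0.000 Y0.000
M2 ; end

The solid is an L-shaped prism: outer 23.7 × 14.2 mm, arm thicknesses ≈ 4.7 mm (horizontal) and 5.02 mm (vertical), extruded 23.6 mm in z. Slicing at Δz = 3.375 mm — 7 equal slices spanning the solid's height, so layer i sits at z = i·h/7 — gives 7 non-empty perimeters. Each is a 6-segment closed polygon; G0 lifts to the layer z and rapids to the start vertex, then G1 traces the edges.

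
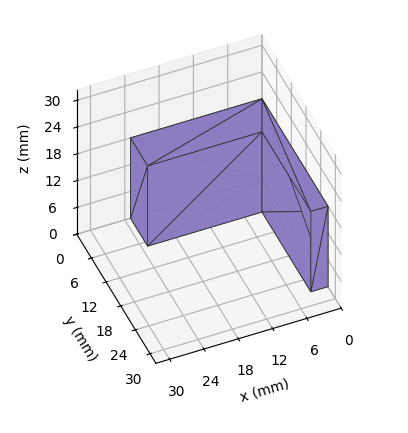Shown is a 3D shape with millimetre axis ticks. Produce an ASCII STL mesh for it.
Reading the render: the shape is an L-shaped prism: outer 23 × 27 mm, arm thicknesses ≈ 7 mm (horizontal) and 3 mm (vertical), extruded 18 mm in z (dimensions read to the nearest mm from the axis ticks). For the STL, each face is triangulated and given an outward normal.

solid part
  facet normal 0.0000 0.0000 -1.0000
    outer loop
      vertex 23.0 7.0 0.0
      vertex 23.0 0.0 0.0
      vertex 0.0 0.0 0.0
    endloop
  endfacet
  facet normal 0.0000 0.0000 -1.0000
    outer loop
      vertex 3.0 7.0 0.0
      vertex 23.0 7.0 0.0
      vertex 0.0 0.0 0.0
    endloop
  endfacet
  facet normal 0.0000 0.0000 -1.0000
    outer loop
      vertex 3.0 27.0 0.0
      vertex 3.0 7.0 0.0
      vertex 0.0 0.0 0.0
    endloop
  endfacet
  facet normal 0.0000 0.0000 -1.0000
    outer loop
      vertex 0.0 27.0 0.0
      vertex 3.0 27.0 0.0
      vertex 0.0 0.0 0.0
    endloop
  endfacet
  facet normal 0.0000 0.0000 1.0000
    outer loop
      vertex 0.0 0.0 18.0
      vertex 23.0 0.0 18.0
      vertex 23.0 7.0 18.0
    endloop
  endfacet
  facet normal 0.0000 0.0000 1.0000
    outer loop
      vertex 0.0 0.0 18.0
      vertex 23.0 7.0 18.0
      vertex 3.0 7.0 18.0
    endloop
  endfacet
  facet normal 0.0000 0.0000 1.0000
    outer loop
      vertex 0.0 0.0 18.0
      vertex 3.0 7.0 18.0
      vertex 3.0 27.0 18.0
    endloop
  endfacet
  facet normal 0.0000 0.0000 1.0000
    outer loop
      vertex 0.0 0.0 18.0
      vertex 3.0 27.0 18.0
      vertex 0.0 27.0 18.0
    endloop
  endfacet
  facet normal 0.0000 -1.0000 0.0000
    outer loop
      vertex 0.0 0.0 0.0
      vertex 23.0 0.0 0.0
      vertex 23.0 0.0 18.0
    endloop
  endfacet
  facet normal 0.0000 -1.0000 0.0000
    outer loop
      vertex 0.0 0.0 0.0
      vertex 23.0 0.0 18.0
      vertex 0.0 0.0 18.0
    endloop
  endfacet
  facet normal 1.0000 0.0000 0.0000
    outer loop
      vertex 23.0 0.0 0.0
      vertex 23.0 7.0 0.0
      vertex 23.0 7.0 18.0
    endloop
  endfacet
  facet normal 1.0000 0.0000 0.0000
    outer loop
      vertex 23.0 0.0 0.0
      vertex 23.0 7.0 18.0
      vertex 23.0 0.0 18.0
    endloop
  endfacet
  facet normal 0.0000 1.0000 0.0000
    outer loop
      vertex 23.0 7.0 0.0
      vertex 3.0 7.0 0.0
      vertex 3.0 7.0 18.0
    endloop
  endfacet
  facet normal 0.0000 1.0000 0.0000
    outer loop
      vertex 23.0 7.0 0.0
      vertex 3.0 7.0 18.0
      vertex 23.0 7.0 18.0
    endloop
  endfacet
  facet normal 1.0000 0.0000 0.0000
    outer loop
      vertex 3.0 7.0 0.0
      vertex 3.0 27.0 0.0
      vertex 3.0 27.0 18.0
    endloop
  endfacet
  facet normal 1.0000 0.0000 0.0000
    outer loop
      vertex 3.0 7.0 0.0
      vertex 3.0 27.0 18.0
      vertex 3.0 7.0 18.0
    endloop
  endfacet
  facet normal 0.0000 1.0000 0.0000
    outer loop
      vertex 3.0 27.0 0.0
      vertex 0.0 27.0 0.0
      vertex 0.0 27.0 18.0
    endloop
  endfacet
  facet normal 0.0000 1.0000 0.0000
    outer loop
      vertex 3.0 27.0 0.0
      vertex 0.0 27.0 18.0
      vertex 3.0 27.0 18.0
    endloop
  endfacet
  facet normal -1.0000 0.0000 0.0000
    outer loop
      vertex 0.0 27.0 0.0
      vertex 0.0 0.0 0.0
      vertex 0.0 0.0 18.0
    endloop
  endfacet
  facet normal -1.0000 0.0000 0.0000
    outer loop
      vertex 0.0 27.0 0.0
      vertex 0.0 0.0 18.0
      vertex 0.0 27.0 18.0
    endloop
  endfacet
endsolid part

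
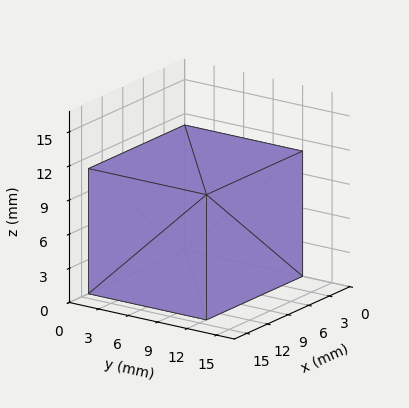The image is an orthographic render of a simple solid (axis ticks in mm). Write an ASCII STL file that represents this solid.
Reading the render: the shape is a rectangular box, roughly 14 × 12 mm footprint and 11 mm tall (dimensions read to the nearest mm from the axis ticks). For the STL, each face is triangulated and given an outward normal.

solid part
  facet normal 0.0000 0.0000 -1.0000
    outer loop
      vertex 14.000 12.000 0.000
      vertex 14.000 0.000 0.000
      vertex 0.000 0.000 0.000
    endloop
  endfacet
  facet normal 0.0000 0.0000 -1.0000
    outer loop
      vertex 0.000 12.000 0.000
      vertex 14.000 12.000 0.000
      vertex 0.000 0.000 0.000
    endloop
  endfacet
  facet normal 0.0000 0.0000 1.0000
    outer loop
      vertex 0.000 0.000 11.000
      vertex 14.000 0.000 11.000
      vertex 14.000 12.000 11.000
    endloop
  endfacet
  facet normal 0.0000 0.0000 1.0000
    outer loop
      vertex 0.000 0.000 11.000
      vertex 14.000 12.000 11.000
      vertex 0.000 12.000 11.000
    endloop
  endfacet
  facet normal 0.0000 -1.0000 0.0000
    outer loop
      vertex 0.000 0.000 0.000
      vertex 14.000 0.000 0.000
      vertex 14.000 0.000 11.000
    endloop
  endfacet
  facet normal 0.0000 -1.0000 0.0000
    outer loop
      vertex 0.000 0.000 0.000
      vertex 14.000 0.000 11.000
      vertex 0.000 0.000 11.000
    endloop
  endfacet
  facet normal 0.0000 1.0000 0.0000
    outer loop
      vertex 14.000 12.000 11.000
      vertex 14.000 12.000 0.000
      vertex 0.000 12.000 0.000
    endloop
  endfacet
  facet normal 0.0000 1.0000 0.0000
    outer loop
      vertex 0.000 12.000 11.000
      vertex 14.000 12.000 11.000
      vertex 0.000 12.000 0.000
    endloop
  endfacet
  facet normal -1.0000 0.0000 0.0000
    outer loop
      vertex 0.000 12.000 11.000
      vertex 0.000 12.000 0.000
      vertex 0.000 0.000 0.000
    endloop
  endfacet
  facet normal -1.0000 0.0000 0.0000
    outer loop
      vertex 0.000 0.000 11.000
      vertex 0.000 12.000 11.000
      vertex 0.000 0.000 0.000
    endloop
  endfacet
  facet normal 1.0000 0.0000 0.0000
    outer loop
      vertex 14.000 0.000 0.000
      vertex 14.000 12.000 0.000
      vertex 14.000 12.000 11.000
    endloop
  endfacet
  facet normal 1.0000 0.0000 0.0000
    outer loop
      vertex 14.000 0.000 0.000
      vertex 14.000 12.000 11.000
      vertex 14.000 0.000 11.000
    endloop
  endfacet
endsolid part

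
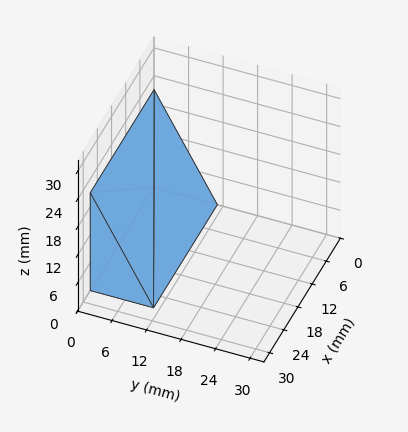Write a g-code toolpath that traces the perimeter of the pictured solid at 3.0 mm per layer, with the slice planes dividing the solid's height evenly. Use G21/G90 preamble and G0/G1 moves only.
Reading the render: the shape is a wedge (ramp): 27 × 11 mm base, rising to 21 mm along the y=0 edge and sloping linearly to z=0 at y=11 (dimensions read to the nearest mm from the axis ticks). For the g-code, the solid's height is divided into equal slices at the stated Δz and each level perimeter traced with G1 moves after a G0 lift.

; perimeter-only toolpath
G21 ; units = mm
G90 ; absolute positioning
G28 ; home
; layer 1
G0 Z3.0
G0 X0.0 Y0.0
G1 X27.0 Y0.0
G1 X27.0 Y9.4
G1 X0.0 Y9.4
G1 X0.0 Y0.0
; layer 2
G0 Z6.0
G0 X0.0 Y0.0
G1 X27.0 Y0.0
G1 X27.0 Y7.9
G1 X0.0 Y7.9
G1 X0.0 Y0.0
; layer 3
G0 Z9.0
G0 X0.0 Y0.0
G1 X27.0 Y0.0
G1 X27.0 Y6.3
G1 X0.0 Y6.3
G1 X0.0 Y0.0
; layer 4
G0 Z12.0
G0 X0.0 Y0.0
G1 X27.0 Y0.0
G1 X27.0 Y4.7
G1 X0.0 Y4.7
G1 X0.0 Y0.0
; layer 5
G0 Z15.0
G0 X0.0 Y0.0
G1 X27.0 Y0.0
G1 X27.0 Y3.1
G1 X0.0 Y3.1
G1 X0.0 Y0.0
; layer 6
G0 Z18.0
G0 X0.0 Y0.0
G1 X27.0 Y0.0
G1 X27.0 Y1.6
G1 X0.0 Y1.6
G1 X0.0 Y0.0
M2 ; end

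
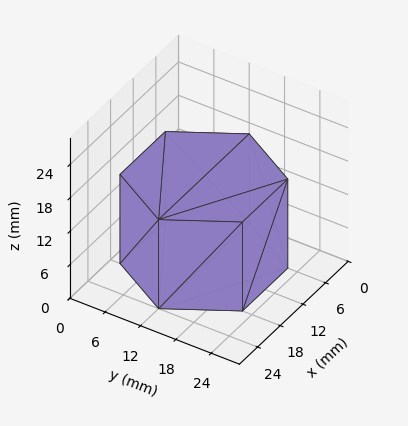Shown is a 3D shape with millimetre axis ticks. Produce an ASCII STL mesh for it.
Reading the render: the shape is a regular 6-sided prism (a cylinder approximated with 6 flat sides), circumscribed radius ≈ 12 mm, height ≈ 16 mm (dimensions read to the nearest mm from the axis ticks). For the STL, each face is triangulated and given an outward normal.

solid part
  facet normal 0.0000 0.0000 -1.0000
    outer loop
      vertex 6.00 22.39 0.00
      vertex 18.00 22.39 0.00
      vertex 24.00 12.00 0.00
    endloop
  endfacet
  facet normal 0.0000 0.0000 -1.0000
    outer loop
      vertex 0.00 12.00 0.00
      vertex 6.00 22.39 0.00
      vertex 24.00 12.00 0.00
    endloop
  endfacet
  facet normal 0.0000 0.0000 -1.0000
    outer loop
      vertex 6.00 1.61 0.00
      vertex 0.00 12.00 0.00
      vertex 24.00 12.00 0.00
    endloop
  endfacet
  facet normal 0.0000 0.0000 -1.0000
    outer loop
      vertex 18.00 1.61 0.00
      vertex 6.00 1.61 0.00
      vertex 24.00 12.00 0.00
    endloop
  endfacet
  facet normal 0.0000 0.0000 1.0000
    outer loop
      vertex 24.00 12.00 16.00
      vertex 18.00 22.39 16.00
      vertex 6.00 22.39 16.00
    endloop
  endfacet
  facet normal 0.0000 0.0000 1.0000
    outer loop
      vertex 24.00 12.00 16.00
      vertex 6.00 22.39 16.00
      vertex 0.00 12.00 16.00
    endloop
  endfacet
  facet normal 0.0000 0.0000 1.0000
    outer loop
      vertex 24.00 12.00 16.00
      vertex 0.00 12.00 16.00
      vertex 6.00 1.61 16.00
    endloop
  endfacet
  facet normal 0.0000 0.0000 1.0000
    outer loop
      vertex 24.00 12.00 16.00
      vertex 6.00 1.61 16.00
      vertex 18.00 1.61 16.00
    endloop
  endfacet
  facet normal 0.8660 0.5001 0.0000
    outer loop
      vertex 24.00 12.00 0.00
      vertex 18.00 22.39 0.00
      vertex 18.00 22.39 16.00
    endloop
  endfacet
  facet normal 0.8660 0.5001 0.0000
    outer loop
      vertex 24.00 12.00 0.00
      vertex 18.00 22.39 16.00
      vertex 24.00 12.00 16.00
    endloop
  endfacet
  facet normal 0.0000 1.0000 0.0000
    outer loop
      vertex 18.00 22.39 0.00
      vertex 6.00 22.39 0.00
      vertex 6.00 22.39 16.00
    endloop
  endfacet
  facet normal 0.0000 1.0000 0.0000
    outer loop
      vertex 18.00 22.39 0.00
      vertex 6.00 22.39 16.00
      vertex 18.00 22.39 16.00
    endloop
  endfacet
  facet normal -0.8660 0.5001 0.0000
    outer loop
      vertex 6.00 22.39 0.00
      vertex 0.00 12.00 0.00
      vertex 0.00 12.00 16.00
    endloop
  endfacet
  facet normal -0.8660 0.5001 0.0000
    outer loop
      vertex 6.00 22.39 0.00
      vertex 0.00 12.00 16.00
      vertex 6.00 22.39 16.00
    endloop
  endfacet
  facet normal -0.8660 -0.5001 0.0000
    outer loop
      vertex 0.00 12.00 0.00
      vertex 6.00 1.61 0.00
      vertex 6.00 1.61 16.00
    endloop
  endfacet
  facet normal -0.8660 -0.5001 0.0000
    outer loop
      vertex 0.00 12.00 0.00
      vertex 6.00 1.61 16.00
      vertex 0.00 12.00 16.00
    endloop
  endfacet
  facet normal 0.0000 -1.0000 0.0000
    outer loop
      vertex 6.00 1.61 0.00
      vertex 18.00 1.61 0.00
      vertex 18.00 1.61 16.00
    endloop
  endfacet
  facet normal 0.0000 -1.0000 0.0000
    outer loop
      vertex 6.00 1.61 0.00
      vertex 18.00 1.61 16.00
      vertex 6.00 1.61 16.00
    endloop
  endfacet
  facet normal 0.8660 -0.5001 0.0000
    outer loop
      vertex 18.00 1.61 0.00
      vertex 24.00 12.00 0.00
      vertex 24.00 12.00 16.00
    endloop
  endfacet
  facet normal 0.8660 -0.5001 0.0000
    outer loop
      vertex 18.00 1.61 0.00
      vertex 24.00 12.00 16.00
      vertex 18.00 1.61 16.00
    endloop
  endfacet
endsolid part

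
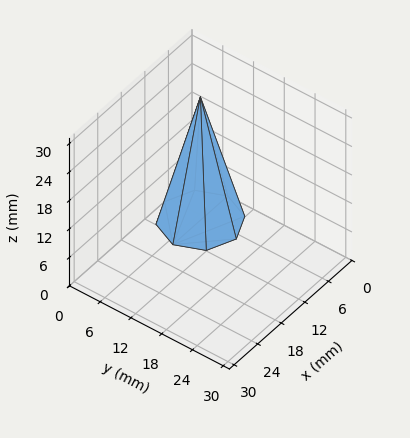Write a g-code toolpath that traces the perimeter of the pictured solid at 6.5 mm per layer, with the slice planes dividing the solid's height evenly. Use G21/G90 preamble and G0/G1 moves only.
Reading the render: the shape is a regular 8-sided pyramid, base circumscribed radius ≈ 7 mm, apex at z ≈ 26 mm (dimensions read to the nearest mm from the axis ticks). For the g-code, the solid's height is divided into equal slices at the stated Δz and each level perimeter traced with G1 moves after a G0 lift.

; perimeter-only toolpath
G21 ; units = mm
G90 ; absolute positioning
G28 ; home
; layer 1
G0 Z6.5
G0 X12.2 Y7.0
G1 X10.7 Y10.7
G1 X7.0 Y12.2
G1 X3.3 Y10.7
G1 X1.8 Y7.0
G1 X3.3 Y3.3
G1 X7.0 Y1.8
G1 X10.7 Y3.3
G1 X12.2 Y7.0
; layer 2
G0 Z13.0
G0 X10.5 Y7.0
G1 X9.4 Y9.4
G1 X7.0 Y10.5
G1 X4.5 Y9.4
G1 X3.5 Y7.0
G1 X4.5 Y4.5
G1 X7.0 Y3.5
G1 X9.4 Y4.5
G1 X10.5 Y7.0
; layer 3
G0 Z19.5
G0 X8.8 Y7.0
G1 X8.2 Y8.2
G1 X7.0 Y8.8
G1 X5.8 Y8.2
G1 X5.2 Y7.0
G1 X5.8 Y5.8
G1 X7.0 Y5.2
G1 X8.2 Y5.8
G1 X8.8 Y7.0
M2 ; end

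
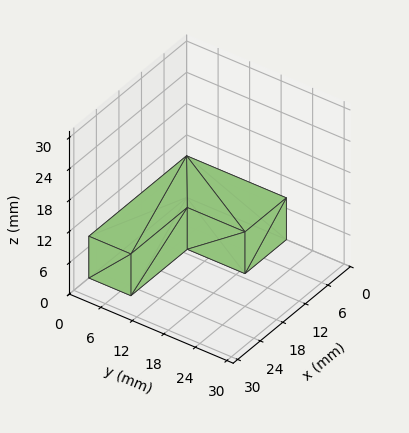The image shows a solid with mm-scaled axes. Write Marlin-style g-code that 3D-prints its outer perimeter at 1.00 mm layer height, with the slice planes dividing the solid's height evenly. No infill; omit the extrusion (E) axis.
Reading the render: the shape is an L-shaped prism: outer 26 × 19 mm, arm thicknesses ≈ 8 mm (horizontal) and 11 mm (vertical), extruded 8 mm in z (dimensions read to the nearest mm from the axis ticks). For the g-code, the solid's height is divided into equal slices at the stated Δz and each level perimeter traced with G1 moves after a G0 lift.

; perimeter-only toolpath
G21 ; units = mm
G90 ; absolute positioning
G28 ; home
; layer 1
G0 Z1.00
G0 X0.00 Y0.00
G1 X26.00 Y0.00
G1 X26.00 Y8.00
G1 X11.00 Y8.00
G1 X11.00 Y19.00
G1 X0.00 Y19.00
G1 X0.00 Y0.00
; layer 2
G0 Z2.00
G0 X0.00 Y0.00
G1 X26.00 Y0.00
G1 X26.00 Y8.00
G1 X11.00 Y8.00
G1 X11.00 Y19.00
G1 X0.00 Y19.00
G1 X0.00 Y0.00
; layer 3
G0 Z3.00
G0 X0.00 Y0.00
G1 X26.00 Y0.00
G1 X26.00 Y8.00
G1 X11.00 Y8.00
G1 X11.00 Y19.00
G1 X0.00 Y19.00
G1 X0.00 Y0.00
; layer 4
G0 Z4.00
G0 X0.00 Y0.00
G1 X26.00 Y0.00
G1 X26.00 Y8.00
G1 X11.00 Y8.00
G1 X11.00 Y19.00
G1 X0.00 Y19.00
G1 X0.00 Y0.00
; layer 5
G0 Z5.00
G0 X0.00 Y0.00
G1 X26.00 Y0.00
G1 X26.00 Y8.00
G1 X11.00 Y8.00
G1 X11.00 Y19.00
G1 X0.00 Y19.00
G1 X0.00 Y0.00
; layer 6
G0 Z6.00
G0 X0.00 Y0.00
G1 X26.00 Y0.00
G1 X26.00 Y8.00
G1 X11.00 Y8.00
G1 X11.00 Y19.00
G1 X0.00 Y19.00
G1 X0.00 Y0.00
; layer 7
G0 Z7.00
G0 X0.00 Y0.00
G1 X26.00 Y0.00
G1 X26.00 Y8.00
G1 X11.00 Y8.00
G1 X11.00 Y19.00
G1 X0.00 Y19.00
G1 X0.00 Y0.00
; layer 8
G0 Z8.00
G0 X0.00 Y0.00
G1 X26.00 Y0.00
G1 X26.00 Y8.00
G1 X11.00 Y8.00
G1 X11.00 Y19.00
G1 X0.00 Y19.00
G1 X0.00 Y0.00
M2 ; end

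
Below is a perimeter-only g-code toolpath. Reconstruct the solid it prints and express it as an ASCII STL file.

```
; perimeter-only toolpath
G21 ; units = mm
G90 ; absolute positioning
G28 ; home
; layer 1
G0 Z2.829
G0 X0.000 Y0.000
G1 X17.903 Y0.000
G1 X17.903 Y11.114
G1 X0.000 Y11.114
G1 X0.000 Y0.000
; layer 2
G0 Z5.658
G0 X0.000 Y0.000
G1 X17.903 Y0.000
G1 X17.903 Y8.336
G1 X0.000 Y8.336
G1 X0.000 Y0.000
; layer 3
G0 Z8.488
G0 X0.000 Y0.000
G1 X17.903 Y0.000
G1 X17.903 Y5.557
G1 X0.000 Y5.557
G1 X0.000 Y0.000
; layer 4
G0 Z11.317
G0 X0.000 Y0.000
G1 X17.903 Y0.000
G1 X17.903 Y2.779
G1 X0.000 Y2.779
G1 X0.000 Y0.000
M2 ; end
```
solid part
  facet normal 0.0000 0.0000 -1.0000
    outer loop
      vertex 17.903 13.893 0.000
      vertex 17.903 0.000 0.000
      vertex 0.000 0.000 0.000
    endloop
  endfacet
  facet normal 0.0000 0.0000 -1.0000
    outer loop
      vertex 0.000 13.893 0.000
      vertex 17.903 13.893 0.000
      vertex 0.000 0.000 0.000
    endloop
  endfacet
  facet normal 0.0000 -1.0000 0.0000
    outer loop
      vertex 0.000 0.000 0.000
      vertex 17.903 0.000 0.000
      vertex 17.903 0.000 14.146
    endloop
  endfacet
  facet normal 0.0000 -1.0000 0.0000
    outer loop
      vertex 0.000 0.000 0.000
      vertex 17.903 0.000 14.146
      vertex 0.000 0.000 14.146
    endloop
  endfacet
  facet normal 0.0000 0.7135 0.7007
    outer loop
      vertex 0.000 0.000 14.146
      vertex 17.903 0.000 14.146
      vertex 17.903 13.893 0.000
    endloop
  endfacet
  facet normal 0.0000 0.7135 0.7007
    outer loop
      vertex 0.000 0.000 14.146
      vertex 17.903 13.893 0.000
      vertex 0.000 13.893 0.000
    endloop
  endfacet
  facet normal -1.0000 0.0000 0.0000
    outer loop
      vertex 0.000 0.000 14.146
      vertex 0.000 13.893 0.000
      vertex 0.000 0.000 0.000
    endloop
  endfacet
  facet normal 1.0000 0.0000 0.0000
    outer loop
      vertex 17.903 0.000 0.000
      vertex 17.903 13.893 0.000
      vertex 17.903 0.000 14.146
    endloop
  endfacet
endsolid part

The G0 Z moves step by Δz≈2.829 mm. The G1 loops shrink linearly with z, so the solid tapers from its base footprint up to z≈14.1. Closing with a flat bottom cap and the tapered top and triangulating gives 8 facets — a wedge (ramp): 17.9 × 13.9 mm base, rising to 14.1 mm along the y=0 edge and sloping linearly to z=0 at y=13.9.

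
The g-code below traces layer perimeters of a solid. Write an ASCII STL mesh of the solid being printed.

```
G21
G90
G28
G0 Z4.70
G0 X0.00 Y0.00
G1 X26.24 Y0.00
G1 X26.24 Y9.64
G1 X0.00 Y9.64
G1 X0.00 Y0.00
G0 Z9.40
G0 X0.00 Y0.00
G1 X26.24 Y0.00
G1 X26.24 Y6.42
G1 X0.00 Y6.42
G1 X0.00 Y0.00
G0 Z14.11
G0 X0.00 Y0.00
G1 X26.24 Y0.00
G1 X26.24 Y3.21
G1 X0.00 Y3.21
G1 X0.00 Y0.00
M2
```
solid part
  facet normal 0.0000 0.0000 -1.0000
    outer loop
      vertex 26.24 12.85 0.00
      vertex 26.24 0.00 0.00
      vertex 0.00 0.00 0.00
    endloop
  endfacet
  facet normal 0.0000 0.0000 -1.0000
    outer loop
      vertex 0.00 12.85 0.00
      vertex 26.24 12.85 0.00
      vertex 0.00 0.00 0.00
    endloop
  endfacet
  facet normal 0.0000 -1.0000 0.0000
    outer loop
      vertex 0.00 0.00 0.00
      vertex 26.24 0.00 0.00
      vertex 26.24 0.00 18.81
    endloop
  endfacet
  facet normal 0.0000 -1.0000 0.0000
    outer loop
      vertex 0.00 0.00 0.00
      vertex 26.24 0.00 18.81
      vertex 0.00 0.00 18.81
    endloop
  endfacet
  facet normal 0.0000 0.8257 0.5641
    outer loop
      vertex 0.00 0.00 18.81
      vertex 26.24 0.00 18.81
      vertex 26.24 12.85 0.00
    endloop
  endfacet
  facet normal 0.0000 0.8257 0.5641
    outer loop
      vertex 0.00 0.00 18.81
      vertex 26.24 12.85 0.00
      vertex 0.00 12.85 0.00
    endloop
  endfacet
  facet normal -1.0000 0.0000 0.0000
    outer loop
      vertex 0.00 0.00 18.81
      vertex 0.00 12.85 0.00
      vertex 0.00 0.00 0.00
    endloop
  endfacet
  facet normal 1.0000 0.0000 0.0000
    outer loop
      vertex 26.24 0.00 0.00
      vertex 26.24 12.85 0.00
      vertex 26.24 0.00 18.81
    endloop
  endfacet
endsolid part

The G0 Z moves step by Δz≈4.70 mm. The G1 loops shrink linearly with z, so the solid tapers from its base footprint up to z≈18.8. Closing with a flat bottom cap and the tapered top and triangulating gives 8 facets — a wedge (ramp): 26.2 × 12.8 mm base, rising to 18.8 mm along the y=0 edge and sloping linearly to z=0 at y=12.8.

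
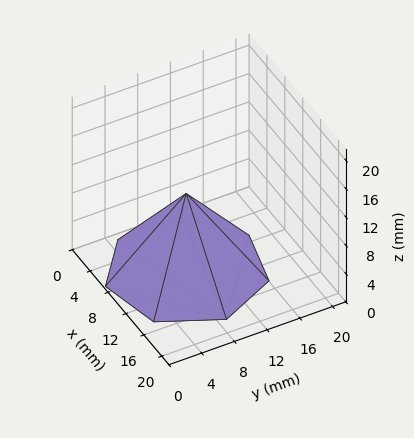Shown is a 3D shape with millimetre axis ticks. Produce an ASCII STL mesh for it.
Reading the render: the shape is a regular 7-sided pyramid, base circumscribed radius ≈ 9 mm, apex at z ≈ 11 mm (dimensions read to the nearest mm from the axis ticks). For the STL, each face is triangulated and given an outward normal.

solid part
  facet normal 0.0000 0.0000 -1.0000
    outer loop
      vertex 7.00 17.77 0.00
      vertex 14.61 16.04 0.00
      vertex 18.00 9.00 0.00
    endloop
  endfacet
  facet normal 0.0000 0.0000 -1.0000
    outer loop
      vertex 0.89 12.90 0.00
      vertex 7.00 17.77 0.00
      vertex 18.00 9.00 0.00
    endloop
  endfacet
  facet normal 0.0000 0.0000 -1.0000
    outer loop
      vertex 0.89 5.10 0.00
      vertex 0.89 12.90 0.00
      vertex 18.00 9.00 0.00
    endloop
  endfacet
  facet normal 0.0000 0.0000 -1.0000
    outer loop
      vertex 7.00 0.23 0.00
      vertex 0.89 5.10 0.00
      vertex 18.00 9.00 0.00
    endloop
  endfacet
  facet normal 0.0000 0.0000 -1.0000
    outer loop
      vertex 14.61 1.96 0.00
      vertex 7.00 0.23 0.00
      vertex 18.00 9.00 0.00
    endloop
  endfacet
  facet normal 0.7252 0.3492 0.5934
    outer loop
      vertex 18.00 9.00 0.00
      vertex 14.61 16.04 0.00
      vertex 9.00 9.00 11.00
    endloop
  endfacet
  facet normal 0.1784 0.7849 0.5934
    outer loop
      vertex 14.61 16.04 0.00
      vertex 7.00 17.77 0.00
      vertex 9.00 9.00 11.00
    endloop
  endfacet
  facet normal -0.5018 0.6296 0.5932
    outer loop
      vertex 7.00 17.77 0.00
      vertex 0.89 12.90 0.00
      vertex 9.00 9.00 11.00
    endloop
  endfacet
  facet normal -0.8049 0.0000 0.5934
    outer loop
      vertex 0.89 12.90 0.00
      vertex 0.89 5.10 0.00
      vertex 9.00 9.00 11.00
    endloop
  endfacet
  facet normal -0.5018 -0.6296 0.5932
    outer loop
      vertex 0.89 5.10 0.00
      vertex 7.00 0.23 0.00
      vertex 9.00 9.00 11.00
    endloop
  endfacet
  facet normal 0.1784 -0.7849 0.5934
    outer loop
      vertex 7.00 0.23 0.00
      vertex 14.61 1.96 0.00
      vertex 9.00 9.00 11.00
    endloop
  endfacet
  facet normal 0.7252 -0.3492 0.5934
    outer loop
      vertex 14.61 1.96 0.00
      vertex 18.00 9.00 0.00
      vertex 9.00 9.00 11.00
    endloop
  endfacet
endsolid part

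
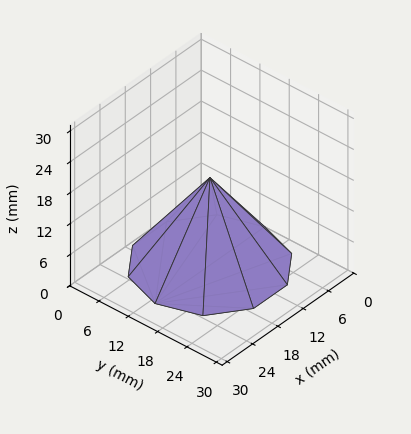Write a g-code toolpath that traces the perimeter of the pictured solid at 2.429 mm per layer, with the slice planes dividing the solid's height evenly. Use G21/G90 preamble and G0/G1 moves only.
Reading the render: the shape is a regular 10-sided pyramid, base circumscribed radius ≈ 13 mm, apex at z ≈ 17 mm (dimensions read to the nearest mm from the axis ticks). For the g-code, the solid's height is divided into equal slices at the stated Δz and each level perimeter traced with G1 moves after a G0 lift.

; perimeter-only toolpath
G21 ; units = mm
G90 ; absolute positioning
G28 ; home
; layer 1
G0 Z2.429
G0 X24.143 Y13.000
G1 X22.015 Y19.549
G1 X16.443 Y23.598
G1 X9.557 Y23.598
G1 X3.985 Y19.549
G1 X1.857 Y13.000
G1 X3.985 Y6.451
G1 X9.557 Y2.402
G1 X16.443 Y2.402
G1 X22.015 Y6.451
G1 X24.143 Y13.000
; layer 2
G0 Z4.857
G0 X22.286 Y13.000
G1 X20.512 Y18.458
G1 X15.869 Y21.831
G1 X10.131 Y21.831
G1 X5.488 Y18.458
G1 X3.714 Y13.000
G1 X5.488 Y7.542
G1 X10.131 Y4.169
G1 X15.869 Y4.169
G1 X20.512 Y7.542
G1 X22.286 Y13.000
; layer 3
G0 Z7.286
G0 X20.429 Y13.000
G1 X19.010 Y17.366
G1 X15.295 Y20.065
G1 X10.705 Y20.065
G1 X6.990 Y17.366
G1 X5.571 Y13.000
G1 X6.990 Y8.634
G1 X10.705 Y5.935
G1 X15.295 Y5.935
G1 X19.010 Y8.634
G1 X20.429 Y13.000
; layer 4
G0 Z9.714
G0 X18.571 Y13.000
G1 X17.507 Y16.275
G1 X14.722 Y18.299
G1 X11.278 Y18.299
G1 X8.493 Y16.275
G1 X7.429 Y13.000
G1 X8.493 Y9.725
G1 X11.278 Y7.701
G1 X14.722 Y7.701
G1 X17.507 Y9.725
G1 X18.571 Y13.000
; layer 5
G0 Z12.143
G0 X16.714 Y13.000
G1 X16.005 Y15.183
G1 X14.148 Y16.533
G1 X11.852 Y16.533
G1 X9.995 Y15.183
G1 X9.286 Y13.000
G1 X9.995 Y10.817
G1 X11.852 Y9.467
G1 X14.148 Y9.467
G1 X16.005 Y10.817
G1 X16.714 Y13.000
; layer 6
G0 Z14.571
G0 X14.857 Y13.000
G1 X14.502 Y14.092
G1 X13.574 Y14.766
G1 X12.426 Y14.766
G1 X11.498 Y14.092
G1 X11.143 Y13.000
G1 X11.498 Y11.908
G1 X12.426 Y11.234
G1 X13.574 Y11.234
G1 X14.502 Y11.908
G1 X14.857 Y13.000
M2 ; end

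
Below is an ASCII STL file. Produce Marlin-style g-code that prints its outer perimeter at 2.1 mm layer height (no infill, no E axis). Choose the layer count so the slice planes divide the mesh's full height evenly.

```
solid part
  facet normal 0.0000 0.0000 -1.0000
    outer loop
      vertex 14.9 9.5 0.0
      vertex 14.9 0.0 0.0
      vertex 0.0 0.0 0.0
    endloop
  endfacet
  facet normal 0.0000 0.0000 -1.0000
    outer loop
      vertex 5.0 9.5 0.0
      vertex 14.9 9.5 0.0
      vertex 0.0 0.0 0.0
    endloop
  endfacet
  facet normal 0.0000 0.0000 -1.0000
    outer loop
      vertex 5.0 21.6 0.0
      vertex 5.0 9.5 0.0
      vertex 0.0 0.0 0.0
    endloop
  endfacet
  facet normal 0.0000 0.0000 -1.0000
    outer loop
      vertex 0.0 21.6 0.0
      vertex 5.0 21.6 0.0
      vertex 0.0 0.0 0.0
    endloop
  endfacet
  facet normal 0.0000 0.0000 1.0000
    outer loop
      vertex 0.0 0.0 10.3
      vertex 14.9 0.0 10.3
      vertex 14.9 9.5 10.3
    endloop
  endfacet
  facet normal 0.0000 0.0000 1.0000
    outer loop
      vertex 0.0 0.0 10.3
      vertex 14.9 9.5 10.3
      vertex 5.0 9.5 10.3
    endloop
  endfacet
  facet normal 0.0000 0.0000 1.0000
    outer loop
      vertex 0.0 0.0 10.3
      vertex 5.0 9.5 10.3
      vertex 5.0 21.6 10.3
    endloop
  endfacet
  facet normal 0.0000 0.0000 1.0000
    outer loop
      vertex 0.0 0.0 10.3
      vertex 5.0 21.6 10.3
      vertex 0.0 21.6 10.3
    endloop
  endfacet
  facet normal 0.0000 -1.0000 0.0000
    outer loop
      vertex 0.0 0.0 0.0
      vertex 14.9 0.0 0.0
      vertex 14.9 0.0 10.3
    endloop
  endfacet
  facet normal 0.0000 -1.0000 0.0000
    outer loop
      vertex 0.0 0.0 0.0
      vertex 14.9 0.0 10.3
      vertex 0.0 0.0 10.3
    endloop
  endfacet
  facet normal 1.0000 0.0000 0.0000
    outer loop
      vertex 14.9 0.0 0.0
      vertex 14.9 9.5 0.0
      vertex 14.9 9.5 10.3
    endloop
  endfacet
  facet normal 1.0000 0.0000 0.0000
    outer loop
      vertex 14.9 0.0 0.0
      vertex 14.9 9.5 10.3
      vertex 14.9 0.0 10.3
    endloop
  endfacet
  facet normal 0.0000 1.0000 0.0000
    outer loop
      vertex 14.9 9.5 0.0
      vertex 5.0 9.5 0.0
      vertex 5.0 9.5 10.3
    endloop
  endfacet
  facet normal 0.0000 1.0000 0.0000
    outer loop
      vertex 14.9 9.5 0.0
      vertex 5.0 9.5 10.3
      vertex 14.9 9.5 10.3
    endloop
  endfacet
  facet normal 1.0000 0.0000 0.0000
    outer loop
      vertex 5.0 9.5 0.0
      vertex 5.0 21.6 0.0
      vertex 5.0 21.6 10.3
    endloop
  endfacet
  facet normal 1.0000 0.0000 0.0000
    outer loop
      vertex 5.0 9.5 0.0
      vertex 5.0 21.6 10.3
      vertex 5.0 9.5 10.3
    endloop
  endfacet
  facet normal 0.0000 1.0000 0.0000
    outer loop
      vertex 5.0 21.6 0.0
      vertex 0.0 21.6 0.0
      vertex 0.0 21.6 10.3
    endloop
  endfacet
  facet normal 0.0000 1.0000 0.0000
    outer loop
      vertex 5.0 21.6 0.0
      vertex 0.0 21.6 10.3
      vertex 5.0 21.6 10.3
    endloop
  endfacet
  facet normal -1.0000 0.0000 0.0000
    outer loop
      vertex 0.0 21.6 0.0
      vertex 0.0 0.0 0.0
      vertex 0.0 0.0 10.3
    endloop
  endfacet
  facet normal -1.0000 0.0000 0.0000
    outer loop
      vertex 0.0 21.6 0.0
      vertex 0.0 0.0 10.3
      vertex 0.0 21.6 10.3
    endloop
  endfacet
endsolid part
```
; perimeter-only toolpath
G21 ; units = mm
G90 ; absolute positioning
G28 ; home
; layer 1
G0 Z2.1
G0 X0.0 Y0.0
G1 X14.9 Y0.0
G1 X14.9 Y9.5
G1 X5.0 Y9.5
G1 X5.0 Y21.6
G1 X0.0 Y21.6
G1 X0.0 Y0.0
; layer 2
G0 Z4.1
G0 X0.0 Y0.0
G1 X14.9 Y0.0
G1 X14.9 Y9.5
G1 X5.0 Y9.5
G1 X5.0 Y21.6
G1 X0.0 Y21.6
G1 X0.0 Y0.0
; layer 3
G0 Z6.2
G0 X0.0 Y0.0
G1 X14.9 Y0.0
G1 X14.9 Y9.5
G1 X5.0 Y9.5
G1 X5.0 Y21.6
G1 X0.0 Y21.6
G1 X0.0 Y0.0
; layer 4
G0 Z8.2
G0 X0.0 Y0.0
G1 X14.9 Y0.0
G1 X14.9 Y9.5
G1 X5.0 Y9.5
G1 X5.0 Y21.6
G1 X0.0 Y21.6
G1 X0.0 Y0.0
; layer 5
G0 Z10.3
G0 X0.0 Y0.0
G1 X14.9 Y0.0
G1 X14.9 Y9.5
G1 X5.0 Y9.5
G1 X5.0 Y21.6
G1 X0.0 Y21.6
G1 X0.0 Y0.0
M2 ; end

The solid is an L-shaped prism: outer 14.9 × 21.6 mm, arm thicknesses ≈ 9.5 mm (horizontal) and 5 mm (vertical), extruded 10.3 mm in z. Slicing at Δz = 2.1 mm — 5 equal slices spanning the solid's height, so layer i sits at z = i·h/5 — gives 5 non-empty perimeters. Each is a 6-segment closed polygon; G0 lifts to the layer z and rapids to the start vertex, then G1 traces the edges.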